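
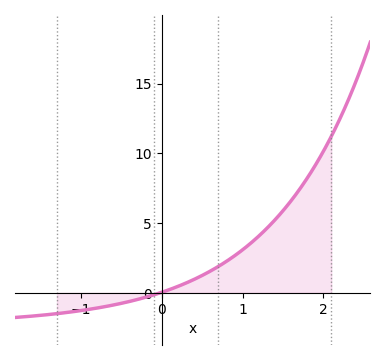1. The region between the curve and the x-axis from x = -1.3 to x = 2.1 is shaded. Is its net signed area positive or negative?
positive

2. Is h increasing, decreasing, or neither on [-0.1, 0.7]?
increasing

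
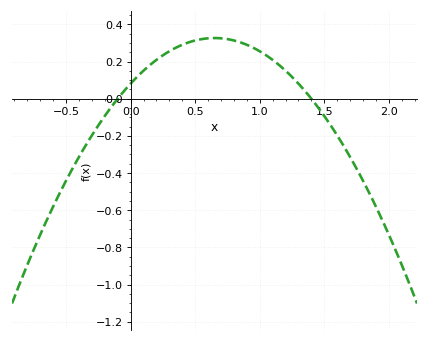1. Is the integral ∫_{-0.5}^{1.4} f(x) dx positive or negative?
positive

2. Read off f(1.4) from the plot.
0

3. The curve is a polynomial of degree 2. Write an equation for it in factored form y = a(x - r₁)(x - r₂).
y = -0.58(x + 0.1)(x - 1.4)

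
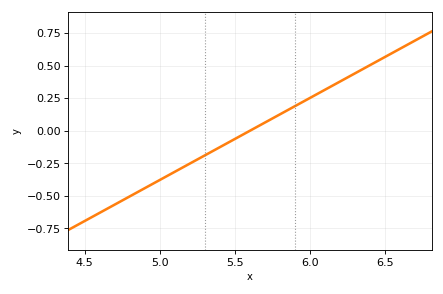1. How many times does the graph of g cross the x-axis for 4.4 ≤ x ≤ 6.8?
1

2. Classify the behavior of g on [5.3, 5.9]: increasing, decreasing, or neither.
increasing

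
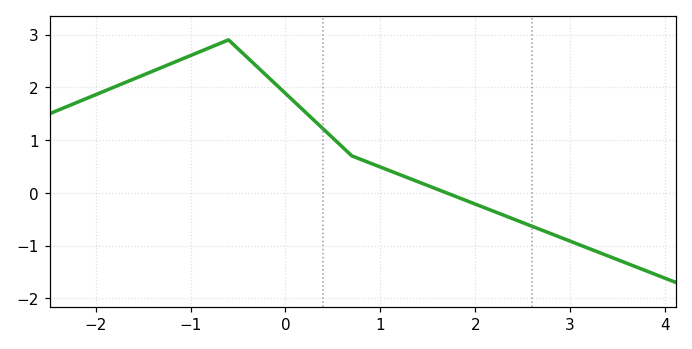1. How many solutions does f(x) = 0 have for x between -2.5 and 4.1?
1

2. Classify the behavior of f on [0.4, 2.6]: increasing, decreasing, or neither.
decreasing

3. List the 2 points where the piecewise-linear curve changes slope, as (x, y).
(-0.6, 2.9); (0.7, 0.7)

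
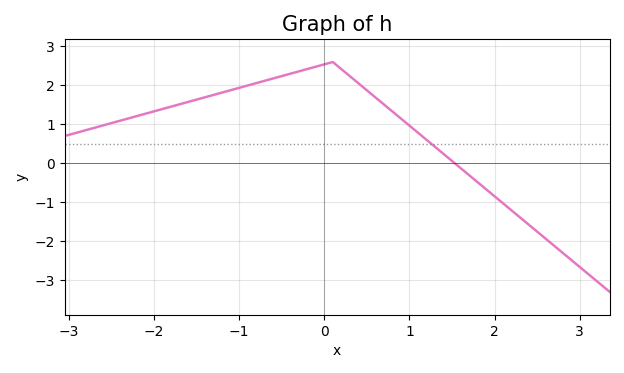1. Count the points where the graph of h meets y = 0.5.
1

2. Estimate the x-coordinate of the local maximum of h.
0.1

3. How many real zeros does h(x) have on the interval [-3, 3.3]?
1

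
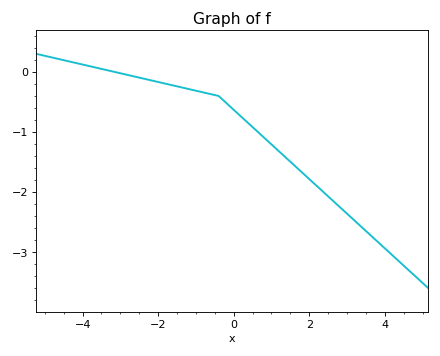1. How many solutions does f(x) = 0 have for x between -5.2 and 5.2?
1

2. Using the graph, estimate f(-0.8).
-0.342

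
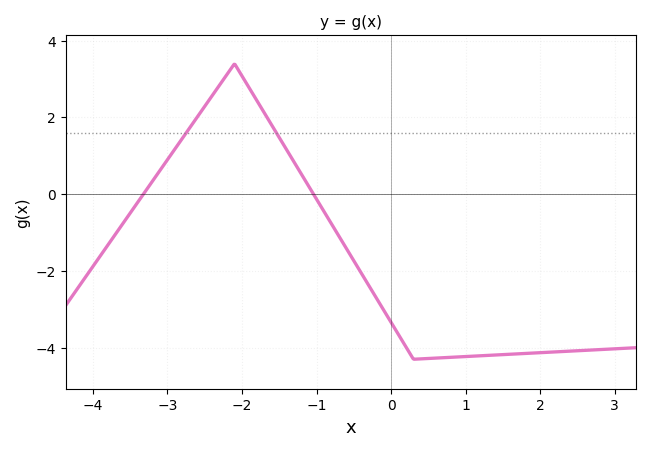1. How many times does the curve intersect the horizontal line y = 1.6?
2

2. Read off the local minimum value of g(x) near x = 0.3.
-4.3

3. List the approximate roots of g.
-3.32, -1.04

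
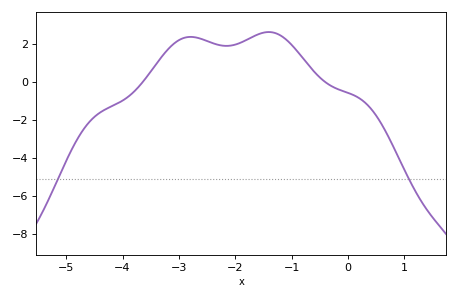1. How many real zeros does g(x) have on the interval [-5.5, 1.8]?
2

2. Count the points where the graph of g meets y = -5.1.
2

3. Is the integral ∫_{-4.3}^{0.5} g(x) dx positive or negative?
positive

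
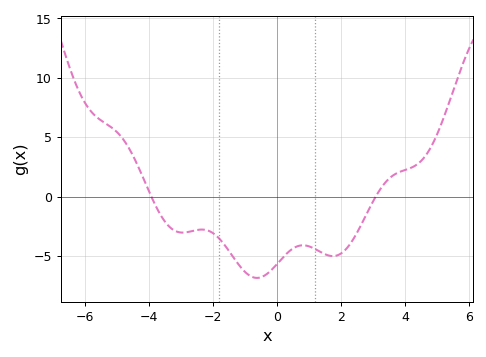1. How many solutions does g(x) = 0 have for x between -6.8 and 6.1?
2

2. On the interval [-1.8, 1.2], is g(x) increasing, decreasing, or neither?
neither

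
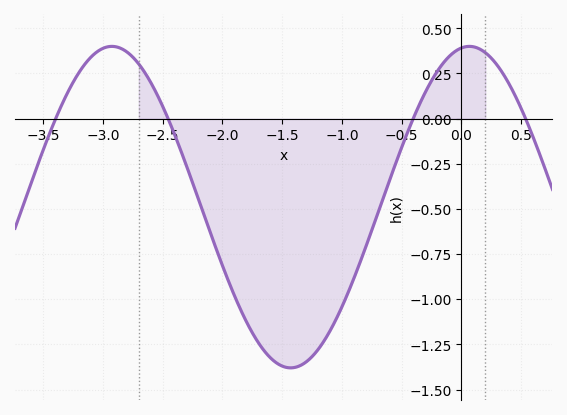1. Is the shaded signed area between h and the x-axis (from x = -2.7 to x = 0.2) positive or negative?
negative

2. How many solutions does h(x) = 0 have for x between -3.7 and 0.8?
4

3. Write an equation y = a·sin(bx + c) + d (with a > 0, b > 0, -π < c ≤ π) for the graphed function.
y = 0.89sin(2.1x + 1.43) - 0.49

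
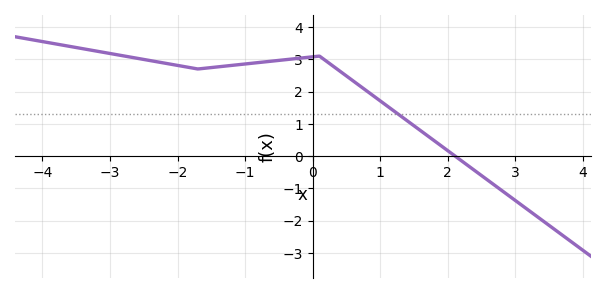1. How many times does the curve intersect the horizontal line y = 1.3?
1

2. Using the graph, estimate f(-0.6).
2.9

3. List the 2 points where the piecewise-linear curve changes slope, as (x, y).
(-1.7, 2.7); (0.1, 3.1)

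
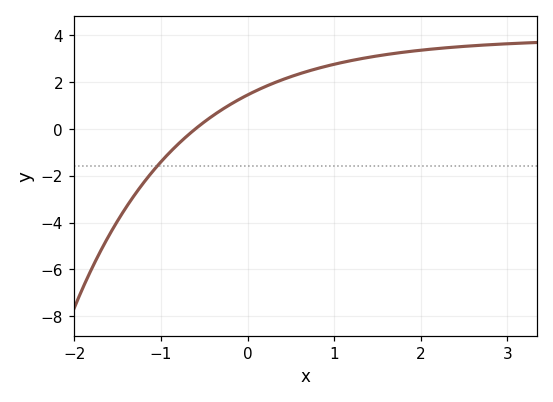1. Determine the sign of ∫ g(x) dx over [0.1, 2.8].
positive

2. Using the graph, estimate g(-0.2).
1.04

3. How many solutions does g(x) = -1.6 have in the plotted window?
1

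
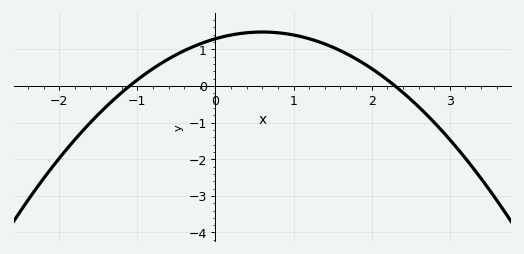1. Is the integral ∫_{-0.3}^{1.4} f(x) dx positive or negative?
positive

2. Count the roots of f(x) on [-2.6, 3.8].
2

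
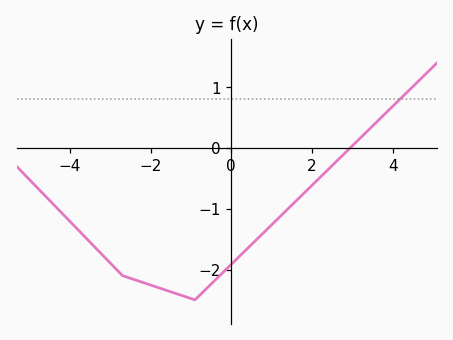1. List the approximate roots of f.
3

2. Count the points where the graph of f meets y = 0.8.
1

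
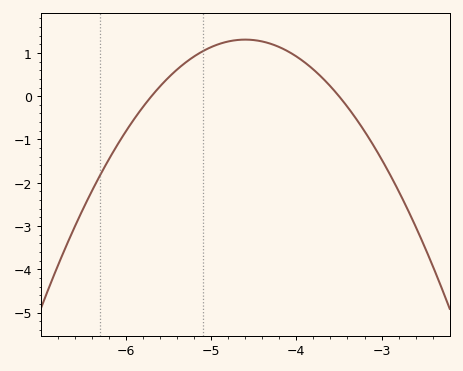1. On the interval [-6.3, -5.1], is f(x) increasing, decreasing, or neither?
increasing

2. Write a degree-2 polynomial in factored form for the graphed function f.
y = -1.08(x + 5.7)(x + 3.5)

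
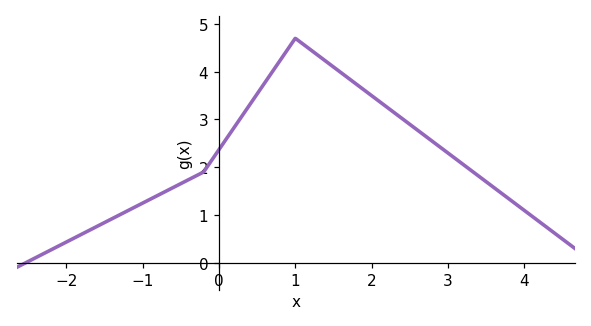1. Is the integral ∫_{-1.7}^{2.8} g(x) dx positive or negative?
positive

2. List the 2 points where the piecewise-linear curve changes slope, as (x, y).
(-0.2, 1.9); (1, 4.7)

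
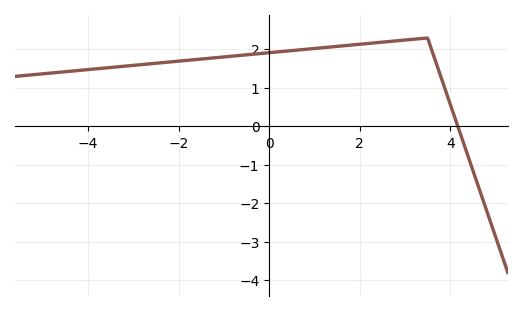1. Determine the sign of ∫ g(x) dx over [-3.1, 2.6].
positive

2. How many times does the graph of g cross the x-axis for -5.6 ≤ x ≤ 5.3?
1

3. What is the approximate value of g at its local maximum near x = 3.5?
2.3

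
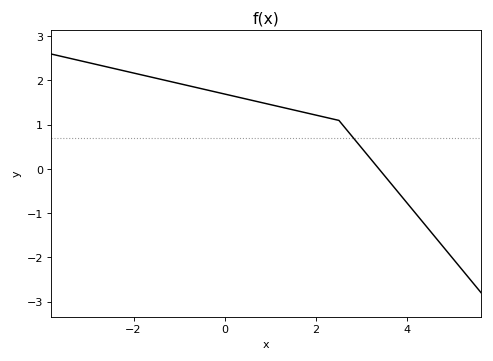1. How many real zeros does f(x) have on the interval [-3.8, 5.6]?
1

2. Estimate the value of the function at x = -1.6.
2.1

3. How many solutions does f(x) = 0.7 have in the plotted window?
1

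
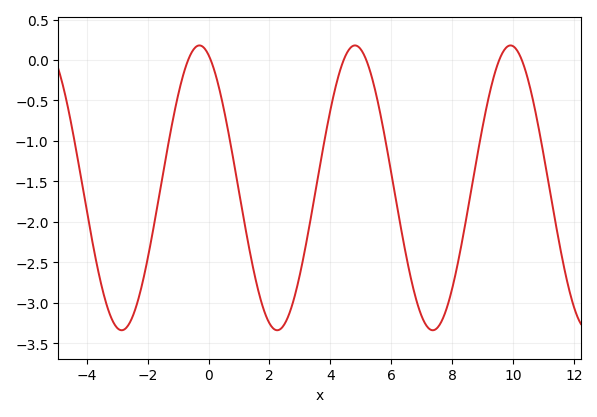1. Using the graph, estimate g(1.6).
-2.8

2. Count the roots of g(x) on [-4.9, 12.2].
6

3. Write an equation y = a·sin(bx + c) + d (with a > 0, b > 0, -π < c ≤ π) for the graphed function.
y = 1.76sin(1.23x + 1.94) - 1.58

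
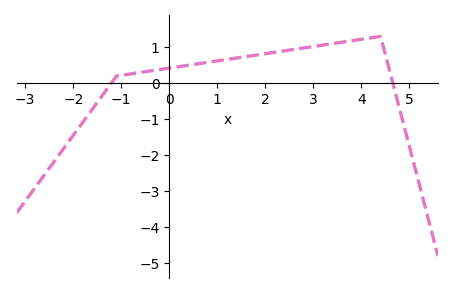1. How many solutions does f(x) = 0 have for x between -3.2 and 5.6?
2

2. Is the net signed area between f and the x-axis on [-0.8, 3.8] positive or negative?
positive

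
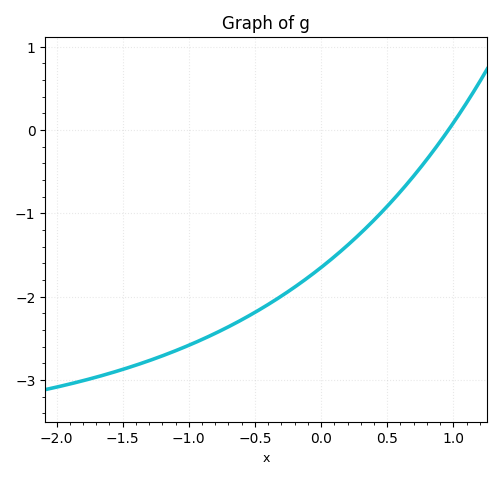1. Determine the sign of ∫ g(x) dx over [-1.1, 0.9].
negative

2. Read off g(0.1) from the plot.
-1.5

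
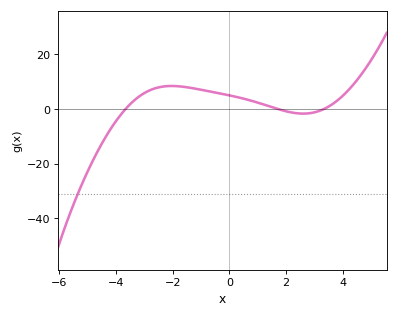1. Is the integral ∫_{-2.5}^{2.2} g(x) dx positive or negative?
positive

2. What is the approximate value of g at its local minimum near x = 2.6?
-2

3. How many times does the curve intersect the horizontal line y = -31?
1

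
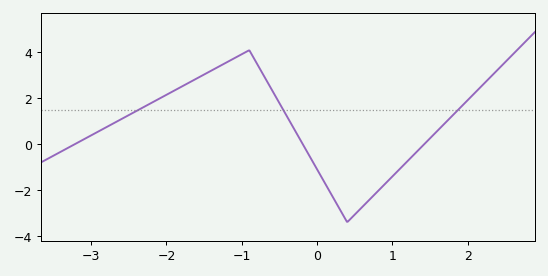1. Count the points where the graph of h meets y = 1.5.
3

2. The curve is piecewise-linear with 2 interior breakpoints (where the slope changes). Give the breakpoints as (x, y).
(-0.9, 4.1); (0.4, -3.4)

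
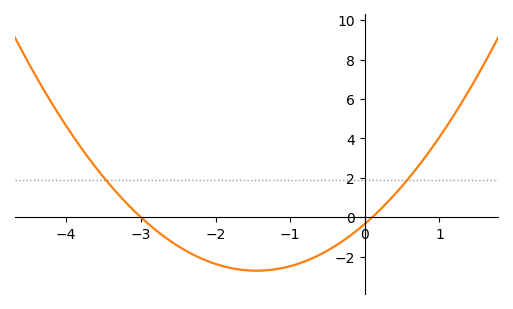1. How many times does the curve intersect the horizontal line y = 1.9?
2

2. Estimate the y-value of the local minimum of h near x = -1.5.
-2.8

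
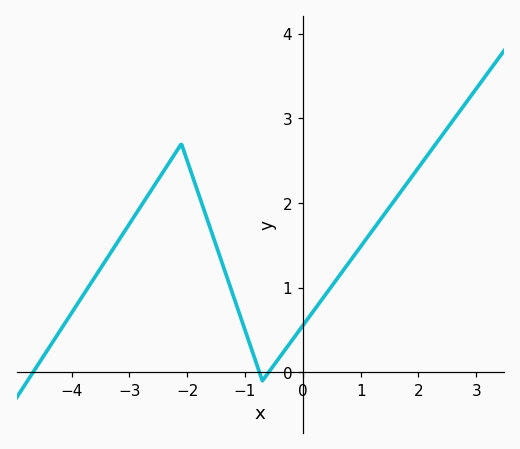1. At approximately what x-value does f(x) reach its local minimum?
-0.6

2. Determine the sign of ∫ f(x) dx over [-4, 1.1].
positive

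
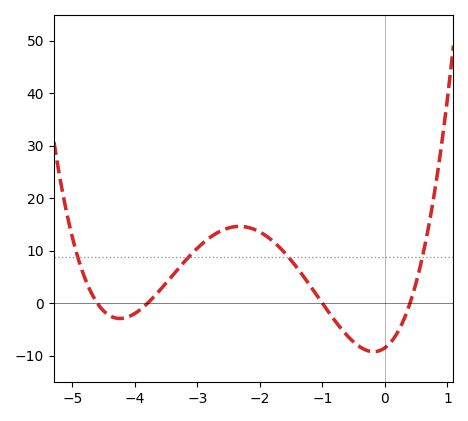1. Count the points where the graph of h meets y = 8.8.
4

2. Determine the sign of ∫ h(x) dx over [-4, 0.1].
positive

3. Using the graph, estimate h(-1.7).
10.8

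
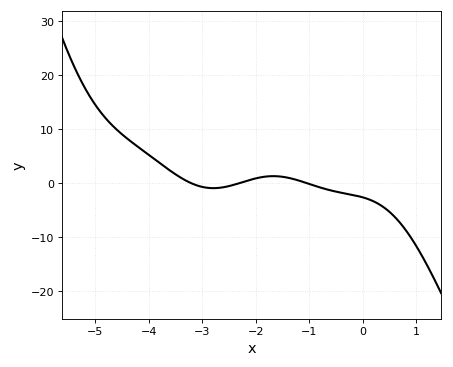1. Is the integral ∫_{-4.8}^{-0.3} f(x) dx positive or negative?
positive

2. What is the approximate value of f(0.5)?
-5.36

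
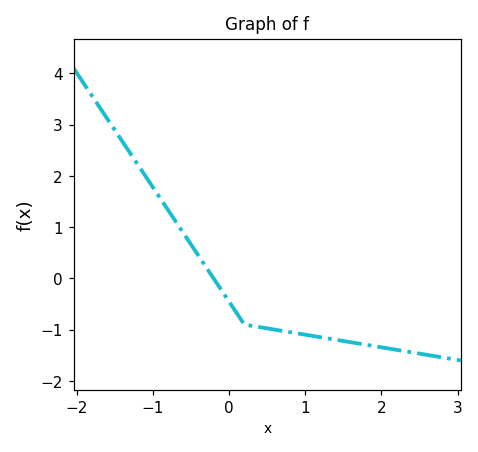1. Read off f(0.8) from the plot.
-1.05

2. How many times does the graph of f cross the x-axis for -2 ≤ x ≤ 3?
1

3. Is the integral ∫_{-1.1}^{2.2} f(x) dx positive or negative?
negative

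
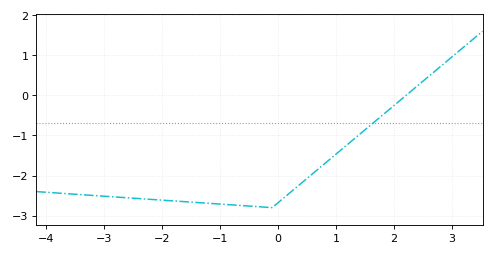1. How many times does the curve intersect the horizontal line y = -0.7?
1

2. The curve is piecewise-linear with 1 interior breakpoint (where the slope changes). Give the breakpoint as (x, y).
(-0.1, -2.8)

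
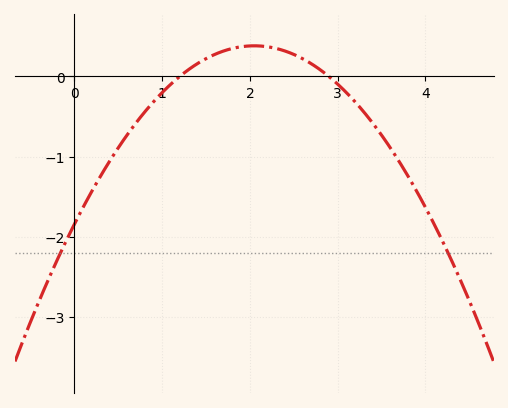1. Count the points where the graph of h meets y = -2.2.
2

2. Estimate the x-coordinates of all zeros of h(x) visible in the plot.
1.2, 2.9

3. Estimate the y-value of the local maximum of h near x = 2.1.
0.383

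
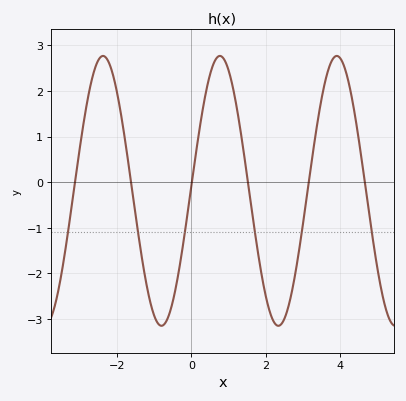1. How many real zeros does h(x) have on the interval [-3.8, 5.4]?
6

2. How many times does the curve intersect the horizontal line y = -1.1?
6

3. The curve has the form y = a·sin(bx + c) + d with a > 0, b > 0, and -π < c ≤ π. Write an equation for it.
y = 2.96sin(2x + 0.04) - 0.19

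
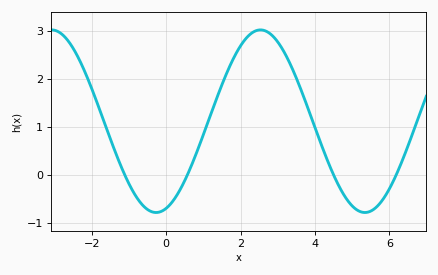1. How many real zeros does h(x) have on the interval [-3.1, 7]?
4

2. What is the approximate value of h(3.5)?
2.02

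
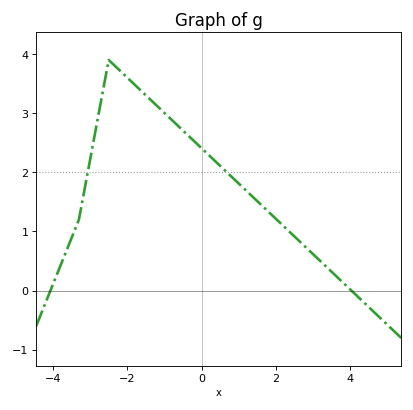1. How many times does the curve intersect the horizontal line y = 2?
2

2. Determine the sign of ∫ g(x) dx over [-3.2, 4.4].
positive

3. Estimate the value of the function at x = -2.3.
3.8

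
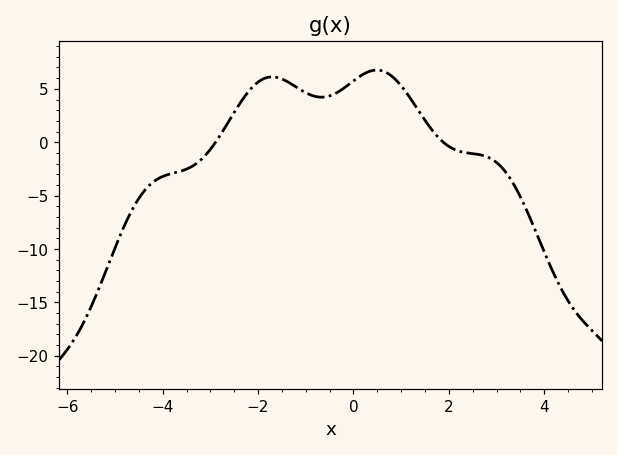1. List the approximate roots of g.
-2.8, 1.8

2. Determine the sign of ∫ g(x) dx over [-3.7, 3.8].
positive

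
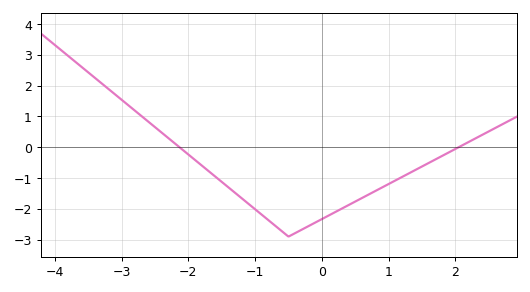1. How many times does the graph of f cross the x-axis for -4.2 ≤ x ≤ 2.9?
2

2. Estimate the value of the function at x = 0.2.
-2.1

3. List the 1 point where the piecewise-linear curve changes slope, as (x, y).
(-0.5, -2.9)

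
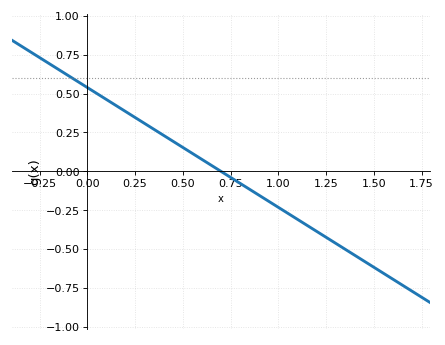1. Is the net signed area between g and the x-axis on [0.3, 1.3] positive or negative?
negative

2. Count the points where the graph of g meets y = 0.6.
1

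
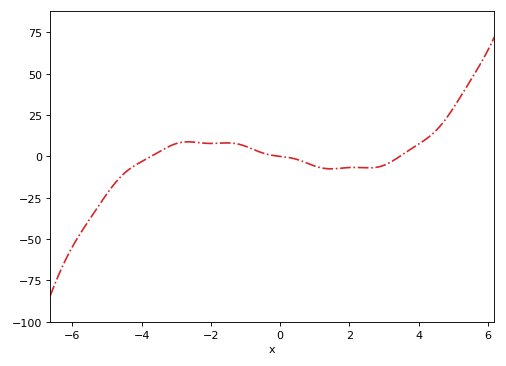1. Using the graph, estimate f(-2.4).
8.4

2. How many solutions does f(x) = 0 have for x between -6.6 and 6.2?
3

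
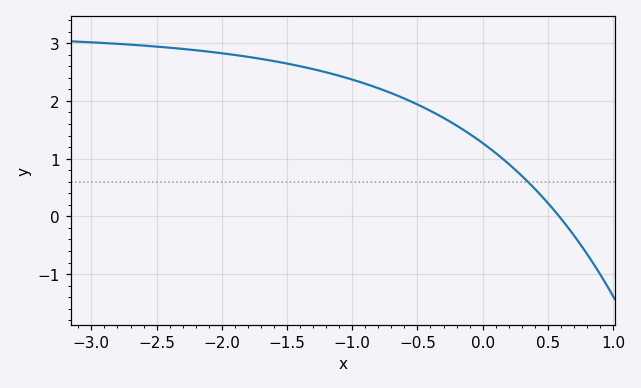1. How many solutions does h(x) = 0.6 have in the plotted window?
1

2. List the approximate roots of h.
0.587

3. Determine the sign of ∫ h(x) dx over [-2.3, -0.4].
positive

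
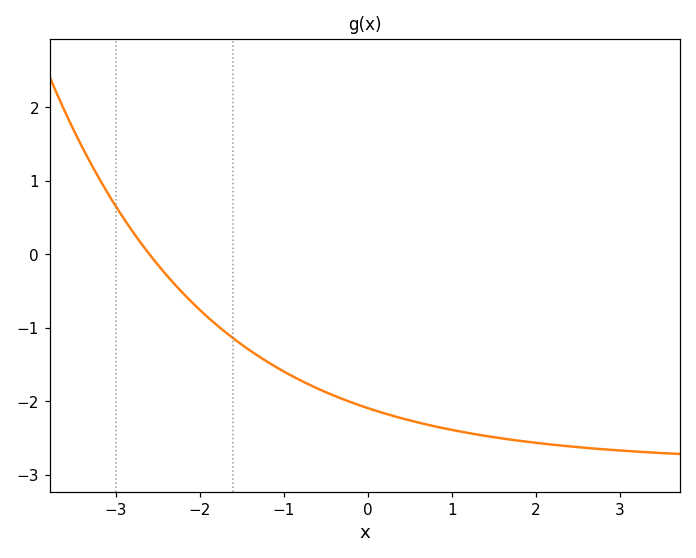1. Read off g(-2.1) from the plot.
-0.644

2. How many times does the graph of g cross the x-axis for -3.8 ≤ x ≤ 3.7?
1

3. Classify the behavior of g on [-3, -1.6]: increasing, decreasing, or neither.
decreasing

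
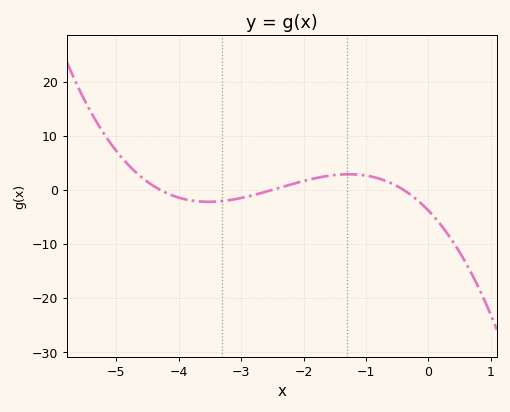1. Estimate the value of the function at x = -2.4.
0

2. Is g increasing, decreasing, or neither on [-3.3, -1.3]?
increasing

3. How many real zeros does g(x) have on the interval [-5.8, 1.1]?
3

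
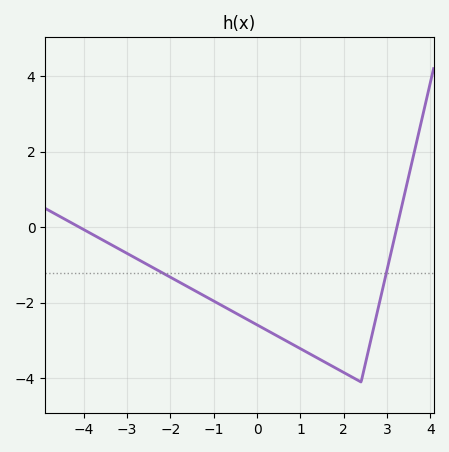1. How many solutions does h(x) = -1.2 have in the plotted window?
2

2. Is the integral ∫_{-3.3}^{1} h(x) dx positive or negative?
negative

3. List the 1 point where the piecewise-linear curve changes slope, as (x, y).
(2.4, -4.1)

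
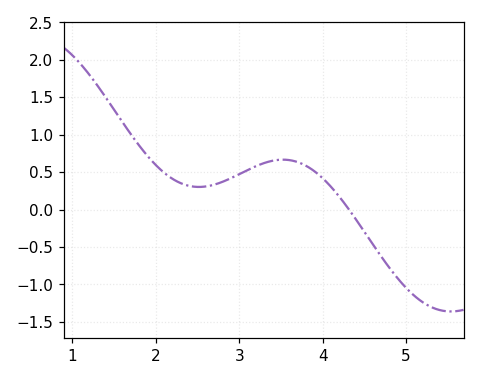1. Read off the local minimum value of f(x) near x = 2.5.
0.3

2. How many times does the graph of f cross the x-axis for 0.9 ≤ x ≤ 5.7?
1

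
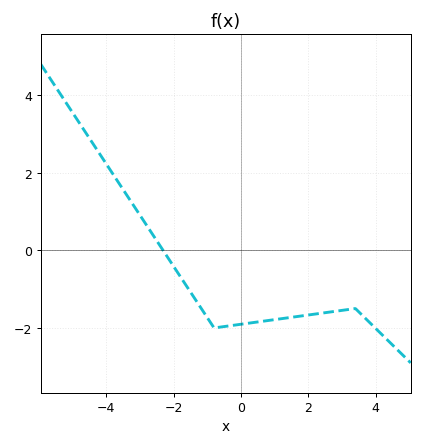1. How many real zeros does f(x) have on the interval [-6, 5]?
1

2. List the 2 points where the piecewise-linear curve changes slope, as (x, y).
(-0.8, -2); (3.4, -1.5)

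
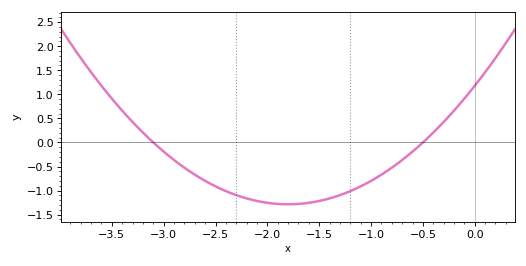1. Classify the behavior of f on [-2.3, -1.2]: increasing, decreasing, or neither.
neither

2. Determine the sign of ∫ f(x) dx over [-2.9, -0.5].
negative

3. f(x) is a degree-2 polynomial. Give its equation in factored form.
y = 0.76(x + 3.1)(x + 0.5)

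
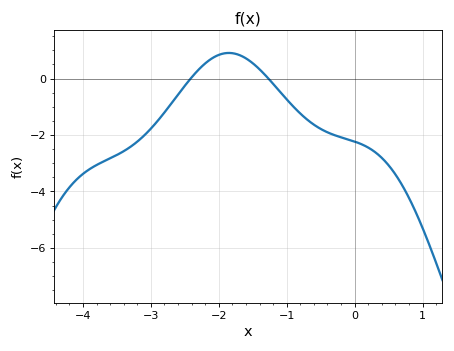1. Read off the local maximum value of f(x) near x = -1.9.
1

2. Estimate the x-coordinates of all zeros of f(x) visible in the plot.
-2.4, -1.3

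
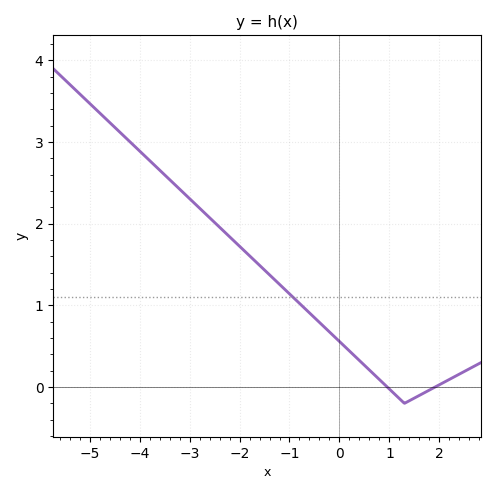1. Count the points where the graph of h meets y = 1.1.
1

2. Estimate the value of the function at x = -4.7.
3.3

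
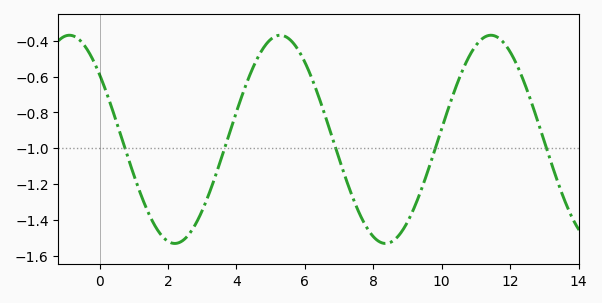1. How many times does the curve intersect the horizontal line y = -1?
5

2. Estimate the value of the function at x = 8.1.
-1.51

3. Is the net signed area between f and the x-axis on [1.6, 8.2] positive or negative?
negative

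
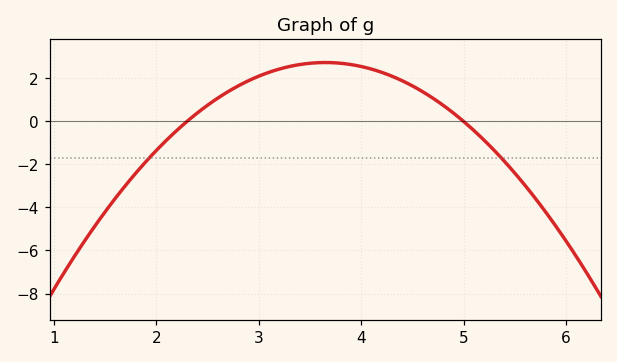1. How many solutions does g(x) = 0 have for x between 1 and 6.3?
2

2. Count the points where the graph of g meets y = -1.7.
2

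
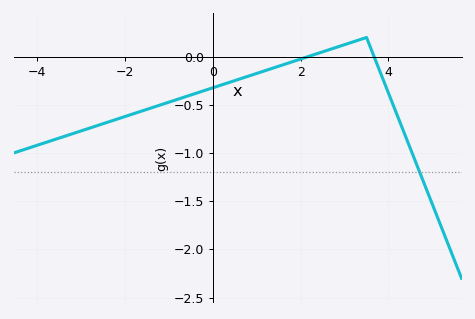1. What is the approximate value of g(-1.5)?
-0.55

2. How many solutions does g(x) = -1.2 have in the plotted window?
1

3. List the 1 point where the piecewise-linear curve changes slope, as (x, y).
(3.5, 0.2)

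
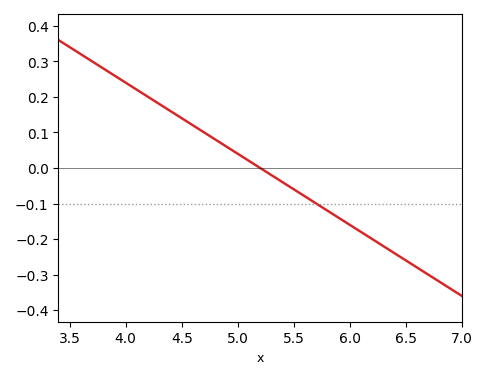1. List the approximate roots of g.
5.2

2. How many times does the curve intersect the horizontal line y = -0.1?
1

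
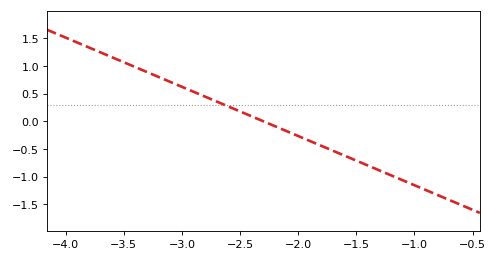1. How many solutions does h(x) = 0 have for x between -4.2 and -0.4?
1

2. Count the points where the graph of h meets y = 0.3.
1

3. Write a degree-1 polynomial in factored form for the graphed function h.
y = -0.89(x + 2.3)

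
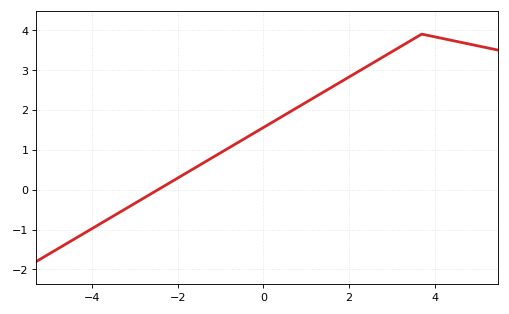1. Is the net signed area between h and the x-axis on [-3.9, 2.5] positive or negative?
positive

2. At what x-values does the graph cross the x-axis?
-2.46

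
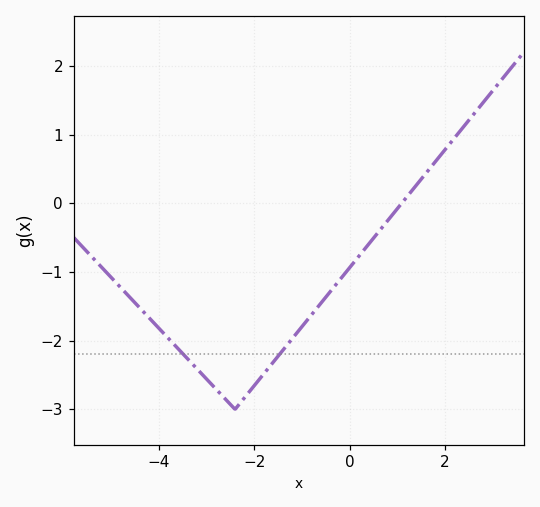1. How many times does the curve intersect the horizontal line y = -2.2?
2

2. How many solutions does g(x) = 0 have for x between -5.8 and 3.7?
1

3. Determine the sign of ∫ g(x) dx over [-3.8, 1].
negative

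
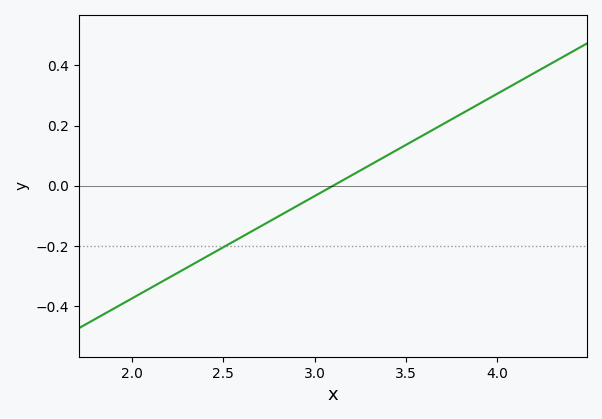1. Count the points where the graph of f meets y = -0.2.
1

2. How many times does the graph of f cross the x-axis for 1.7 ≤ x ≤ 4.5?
1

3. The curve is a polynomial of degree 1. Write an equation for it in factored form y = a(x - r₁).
y = 0.34(x - 3.1)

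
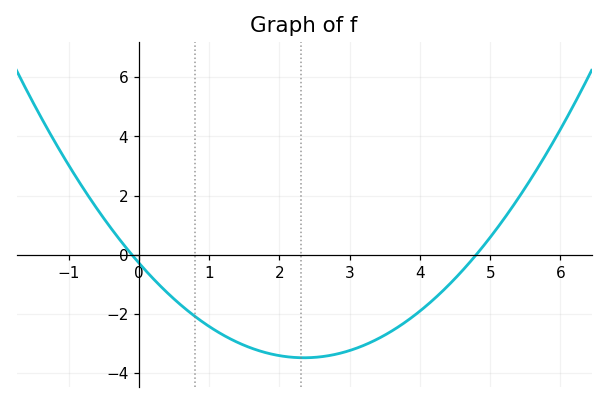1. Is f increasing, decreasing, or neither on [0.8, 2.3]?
decreasing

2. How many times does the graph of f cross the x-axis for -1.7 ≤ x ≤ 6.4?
2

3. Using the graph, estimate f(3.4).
-2.84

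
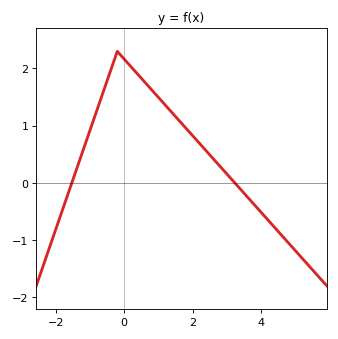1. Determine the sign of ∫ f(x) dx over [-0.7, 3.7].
positive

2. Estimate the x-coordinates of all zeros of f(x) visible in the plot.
-1.6, 3.2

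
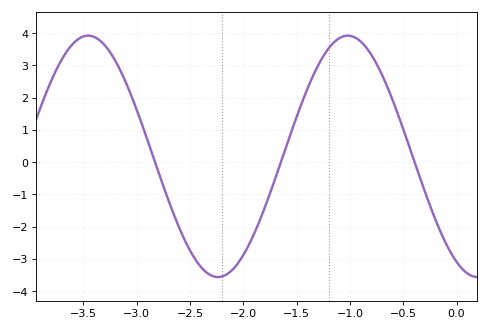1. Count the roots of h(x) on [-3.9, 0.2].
3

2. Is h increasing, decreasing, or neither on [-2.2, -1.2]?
increasing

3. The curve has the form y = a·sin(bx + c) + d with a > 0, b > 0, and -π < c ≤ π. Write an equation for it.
y = 3.74sin(2.58x - 2.08) + 0.18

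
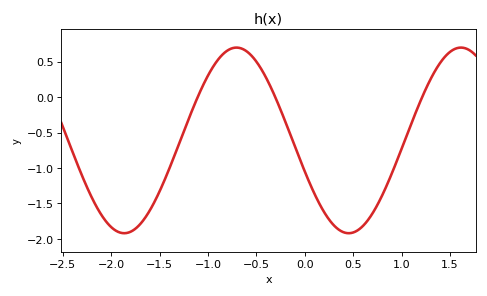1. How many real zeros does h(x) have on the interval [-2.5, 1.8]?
3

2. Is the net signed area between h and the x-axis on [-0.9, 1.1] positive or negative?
negative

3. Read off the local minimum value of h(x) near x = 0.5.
-1.92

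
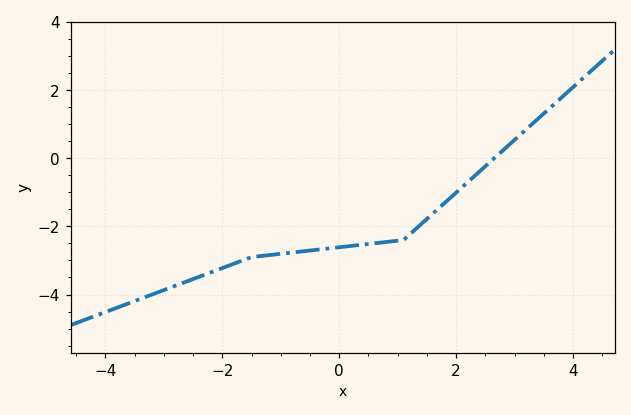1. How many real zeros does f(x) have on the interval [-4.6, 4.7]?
1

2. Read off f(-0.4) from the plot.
-2.6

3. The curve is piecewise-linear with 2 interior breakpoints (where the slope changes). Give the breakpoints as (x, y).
(-1.5, -2.9); (1.1, -2.4)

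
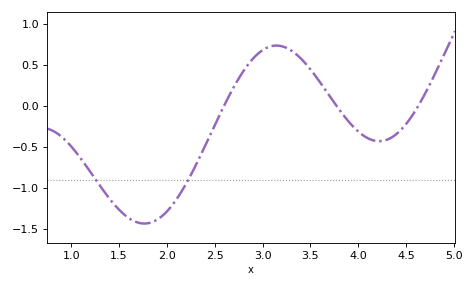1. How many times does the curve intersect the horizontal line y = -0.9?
2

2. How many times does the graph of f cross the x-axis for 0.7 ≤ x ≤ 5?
3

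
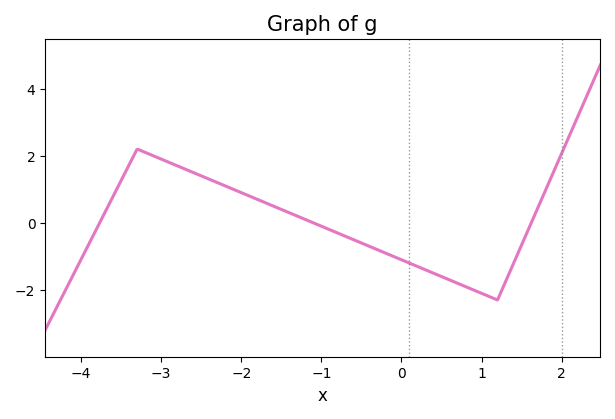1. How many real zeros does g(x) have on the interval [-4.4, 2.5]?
3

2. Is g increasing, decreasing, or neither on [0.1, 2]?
neither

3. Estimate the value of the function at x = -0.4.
-0.7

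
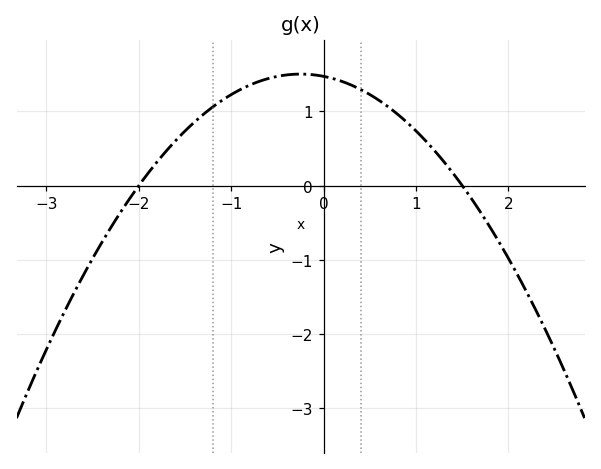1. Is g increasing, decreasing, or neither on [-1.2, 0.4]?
neither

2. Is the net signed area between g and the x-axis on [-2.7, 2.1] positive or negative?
positive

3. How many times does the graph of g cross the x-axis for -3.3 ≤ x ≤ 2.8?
2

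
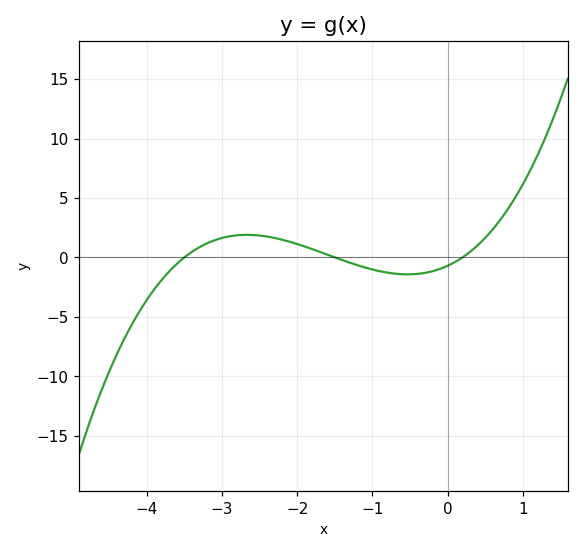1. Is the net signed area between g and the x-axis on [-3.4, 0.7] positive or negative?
positive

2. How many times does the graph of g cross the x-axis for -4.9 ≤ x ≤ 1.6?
3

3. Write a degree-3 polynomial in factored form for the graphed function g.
y = 0.68(x + 3.5)(x + 1.5)(x - 0.2)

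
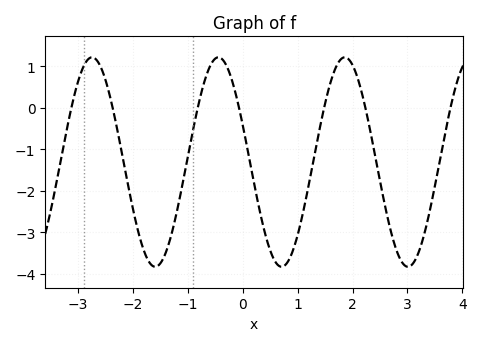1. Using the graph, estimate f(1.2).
-1.9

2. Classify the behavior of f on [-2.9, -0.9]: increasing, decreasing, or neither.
neither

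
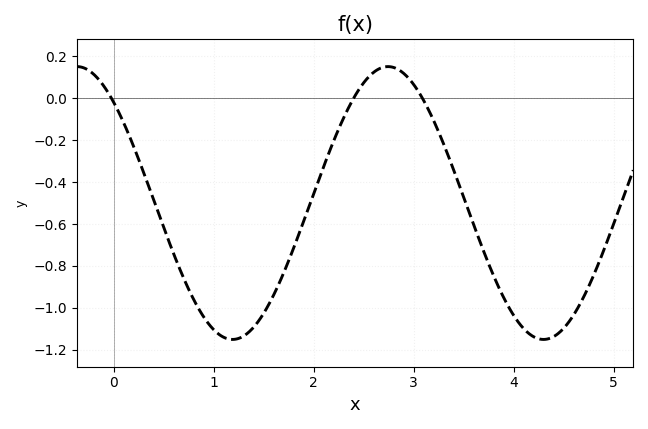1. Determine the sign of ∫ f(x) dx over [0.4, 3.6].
negative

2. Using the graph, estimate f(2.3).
-0.1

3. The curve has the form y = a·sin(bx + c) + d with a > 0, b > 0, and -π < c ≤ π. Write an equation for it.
y = 0.65sin(2x + 2.3) - 0.5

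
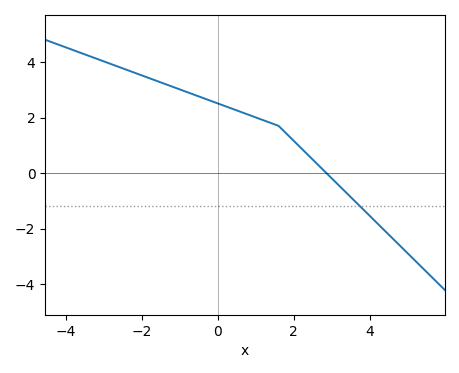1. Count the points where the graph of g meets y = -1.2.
1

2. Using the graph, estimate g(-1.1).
3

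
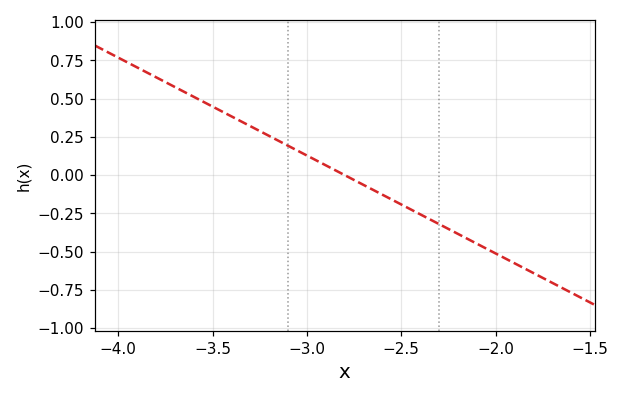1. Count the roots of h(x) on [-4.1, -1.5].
1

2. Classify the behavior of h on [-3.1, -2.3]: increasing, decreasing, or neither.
decreasing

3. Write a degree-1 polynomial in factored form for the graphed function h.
y = -0.64(x + 2.8)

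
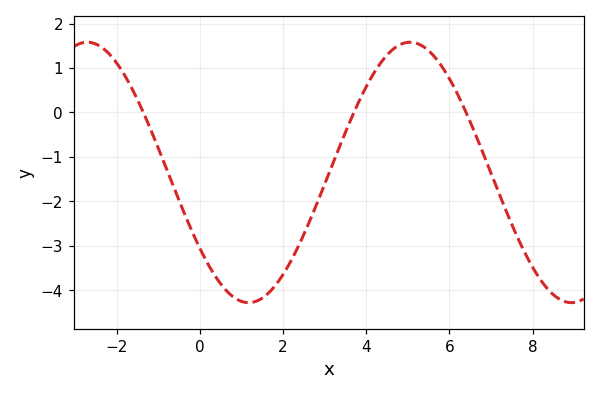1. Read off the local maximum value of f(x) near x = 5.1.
1.58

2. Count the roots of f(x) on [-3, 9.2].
3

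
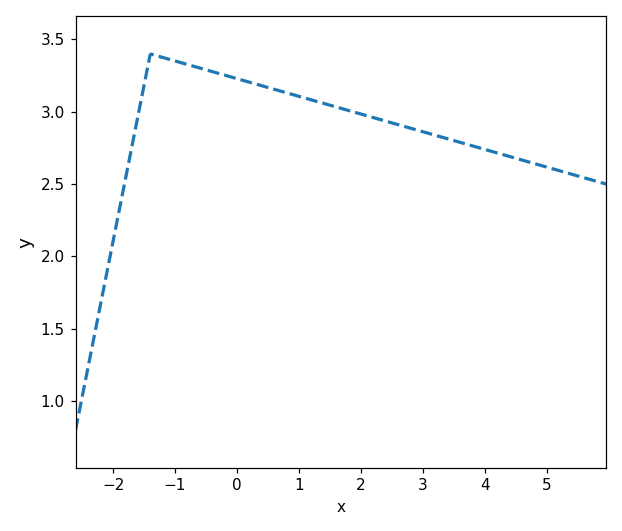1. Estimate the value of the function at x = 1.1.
3.09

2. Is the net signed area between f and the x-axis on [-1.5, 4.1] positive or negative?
positive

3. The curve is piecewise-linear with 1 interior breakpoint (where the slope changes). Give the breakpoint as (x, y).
(-1.4, 3.4)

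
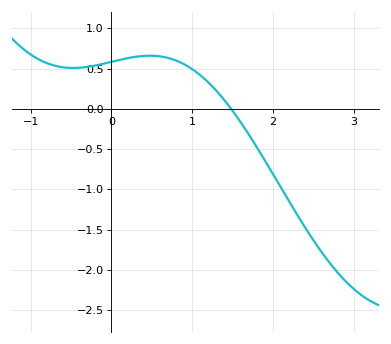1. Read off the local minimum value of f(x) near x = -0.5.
0.508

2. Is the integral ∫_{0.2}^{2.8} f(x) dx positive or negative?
negative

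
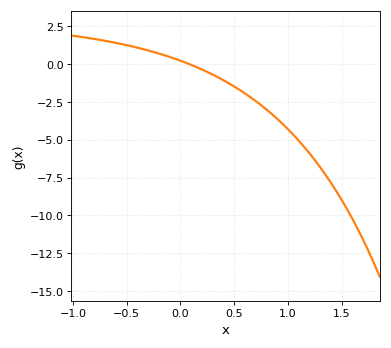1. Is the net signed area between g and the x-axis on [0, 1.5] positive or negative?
negative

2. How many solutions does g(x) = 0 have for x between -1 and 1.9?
1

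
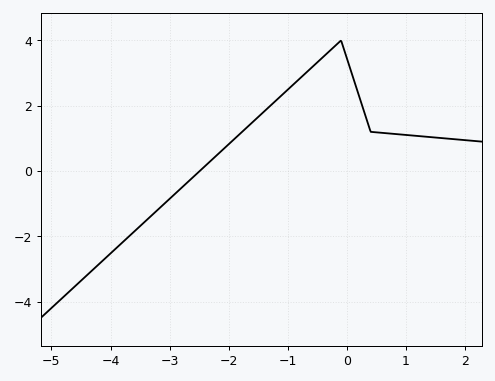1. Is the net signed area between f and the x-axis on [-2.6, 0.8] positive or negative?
positive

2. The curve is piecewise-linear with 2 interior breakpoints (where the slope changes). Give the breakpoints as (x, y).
(-0.1, 4); (0.4, 1.2)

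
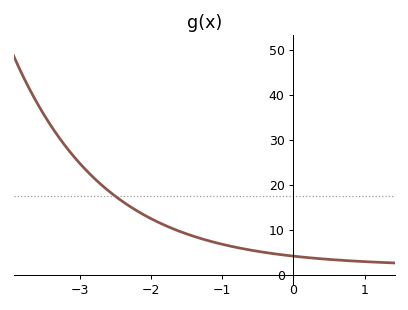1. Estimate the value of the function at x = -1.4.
9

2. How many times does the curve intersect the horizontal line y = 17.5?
1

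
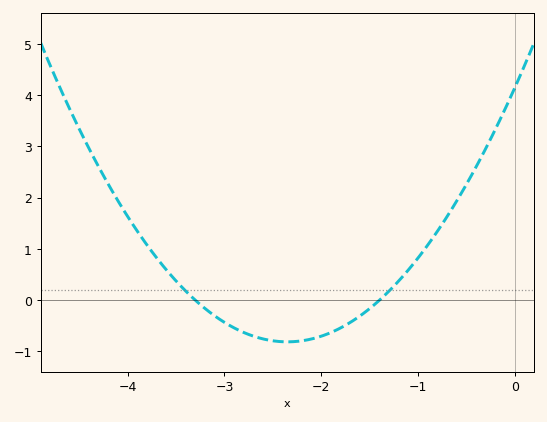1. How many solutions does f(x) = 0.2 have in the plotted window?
2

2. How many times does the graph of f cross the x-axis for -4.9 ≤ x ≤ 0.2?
2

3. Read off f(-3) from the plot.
-0.432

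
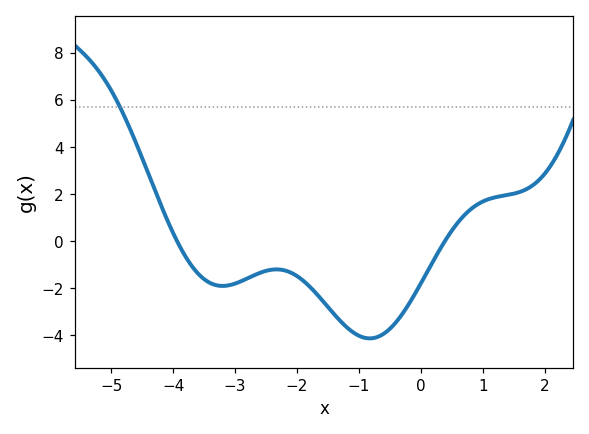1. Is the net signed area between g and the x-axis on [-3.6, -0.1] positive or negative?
negative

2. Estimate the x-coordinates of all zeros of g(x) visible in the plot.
-4, 0.4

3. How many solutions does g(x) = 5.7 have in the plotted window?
1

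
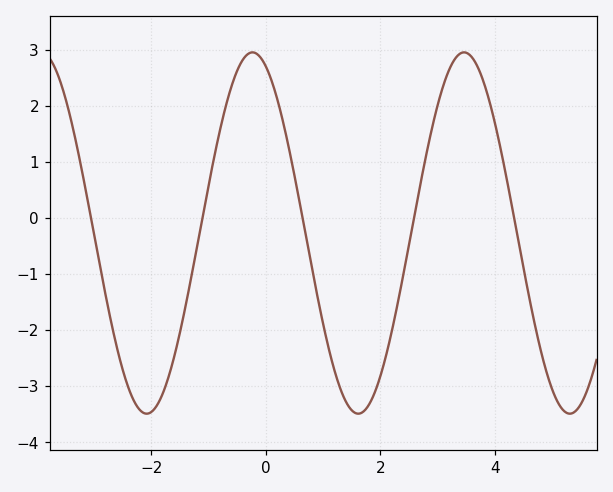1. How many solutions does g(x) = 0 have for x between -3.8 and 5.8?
5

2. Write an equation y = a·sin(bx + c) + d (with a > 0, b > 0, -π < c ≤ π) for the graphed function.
y = 3.22sin(1.7x + 1.97) - 0.27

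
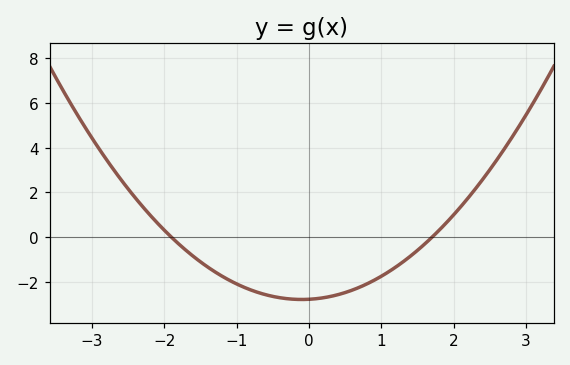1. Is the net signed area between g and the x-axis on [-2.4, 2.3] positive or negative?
negative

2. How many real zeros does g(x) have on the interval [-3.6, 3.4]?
2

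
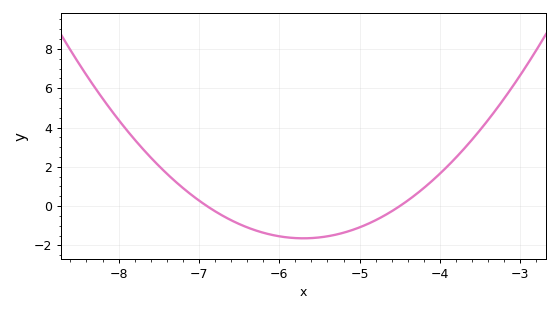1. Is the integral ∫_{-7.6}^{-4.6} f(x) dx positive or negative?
negative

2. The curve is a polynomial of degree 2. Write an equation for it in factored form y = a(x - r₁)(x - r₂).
y = 1.14(x + 6.9)(x + 4.5)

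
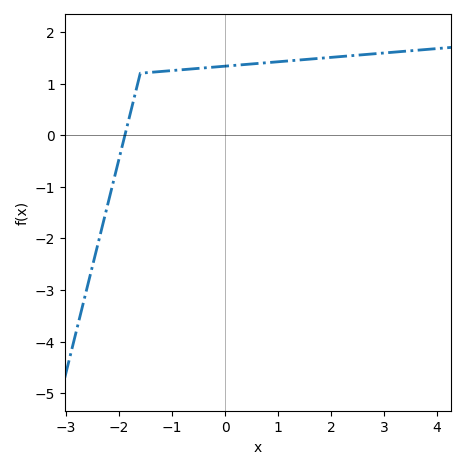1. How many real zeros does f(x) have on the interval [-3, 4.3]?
1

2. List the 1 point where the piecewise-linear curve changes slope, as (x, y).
(-1.6, 1.2)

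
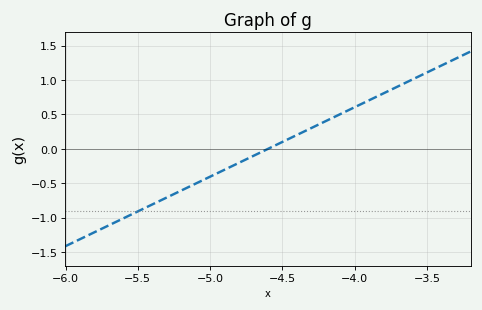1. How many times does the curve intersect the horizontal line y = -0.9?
1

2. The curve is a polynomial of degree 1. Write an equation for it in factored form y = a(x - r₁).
y = 1.01(x + 4.6)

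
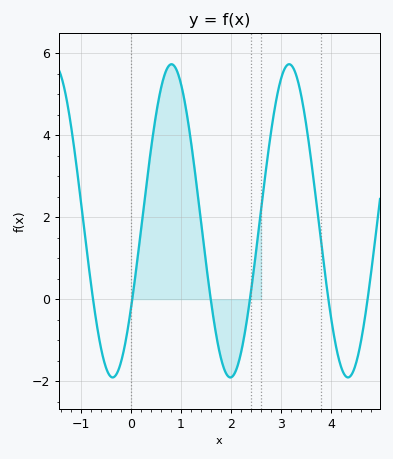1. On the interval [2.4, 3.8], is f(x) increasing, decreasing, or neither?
neither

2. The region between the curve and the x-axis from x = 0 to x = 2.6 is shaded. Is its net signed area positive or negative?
positive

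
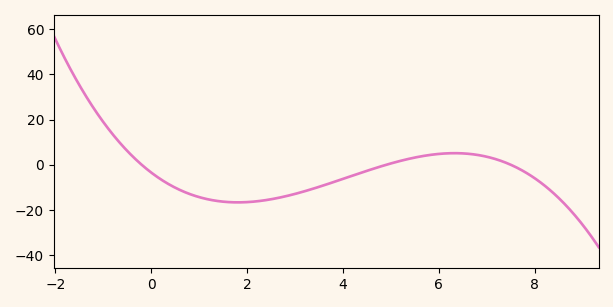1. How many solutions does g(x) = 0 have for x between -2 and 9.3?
3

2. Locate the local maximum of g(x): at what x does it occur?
6.33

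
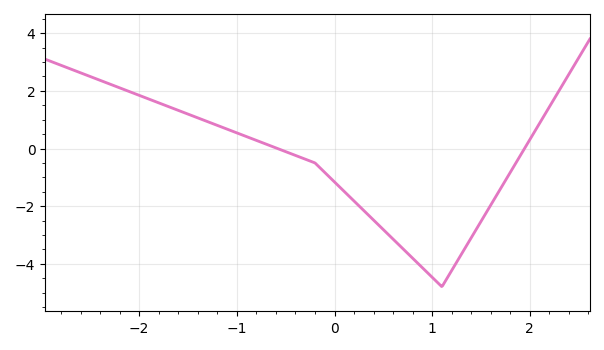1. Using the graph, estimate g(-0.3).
-0.4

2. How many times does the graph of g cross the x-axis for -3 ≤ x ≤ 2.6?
2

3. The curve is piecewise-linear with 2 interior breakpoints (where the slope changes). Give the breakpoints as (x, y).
(-0.2, -0.5); (1.1, -4.8)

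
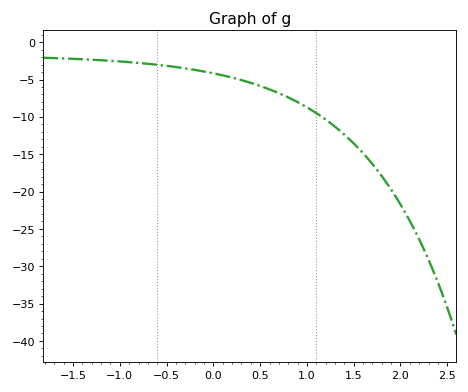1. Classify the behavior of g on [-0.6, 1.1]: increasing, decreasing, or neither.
decreasing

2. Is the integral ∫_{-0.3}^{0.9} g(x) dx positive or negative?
negative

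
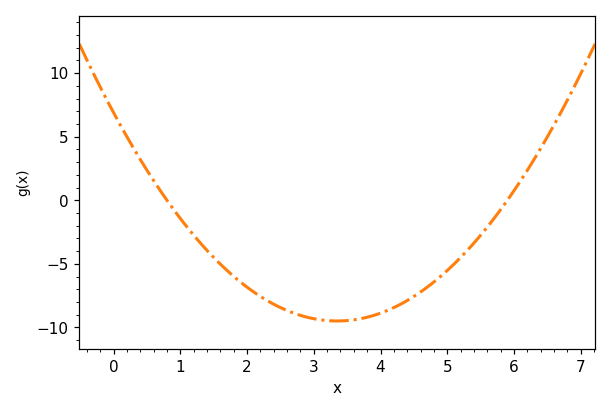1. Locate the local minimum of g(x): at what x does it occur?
3.35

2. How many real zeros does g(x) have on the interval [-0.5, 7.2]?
2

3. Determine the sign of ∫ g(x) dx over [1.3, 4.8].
negative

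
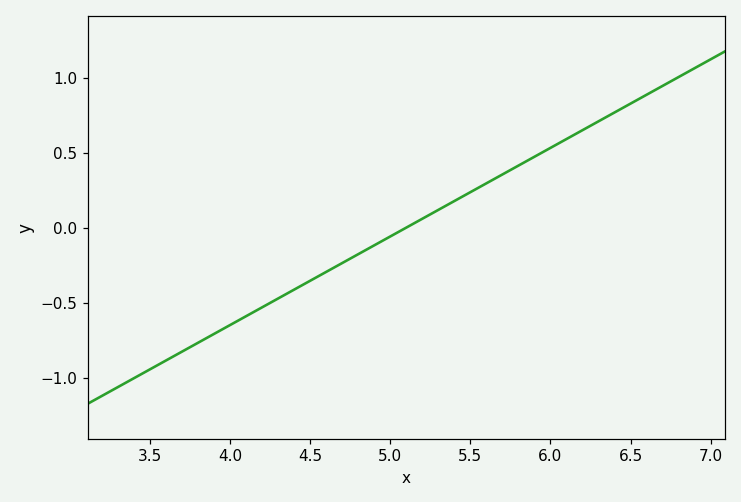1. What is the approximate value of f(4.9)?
-0.118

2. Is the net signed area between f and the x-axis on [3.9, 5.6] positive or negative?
negative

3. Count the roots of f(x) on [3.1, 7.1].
1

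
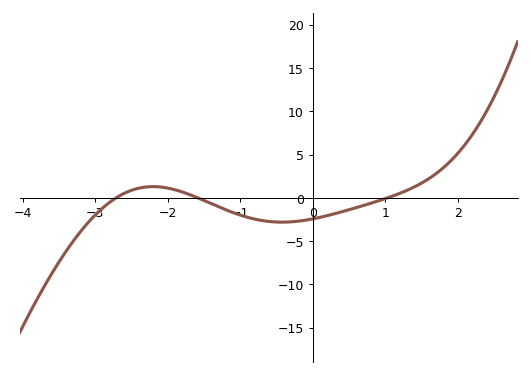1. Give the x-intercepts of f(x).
-2.7, -1.6, 1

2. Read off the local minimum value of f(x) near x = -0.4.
-3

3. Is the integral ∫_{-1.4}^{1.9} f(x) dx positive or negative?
negative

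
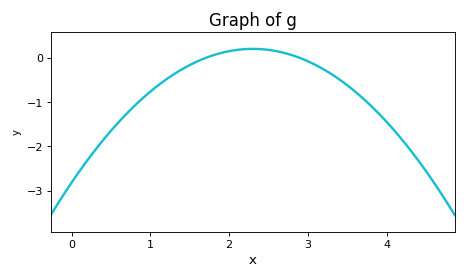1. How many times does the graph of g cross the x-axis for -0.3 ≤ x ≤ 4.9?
2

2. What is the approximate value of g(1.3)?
-0.4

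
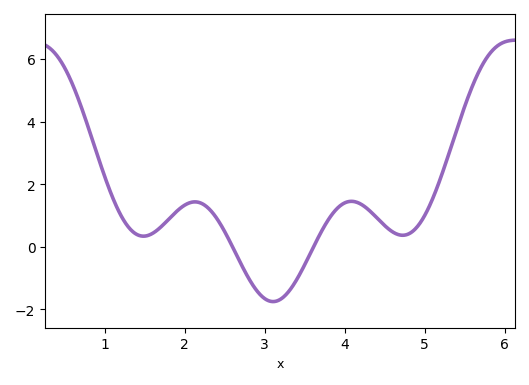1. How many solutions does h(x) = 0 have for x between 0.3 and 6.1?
2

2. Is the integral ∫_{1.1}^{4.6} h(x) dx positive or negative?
positive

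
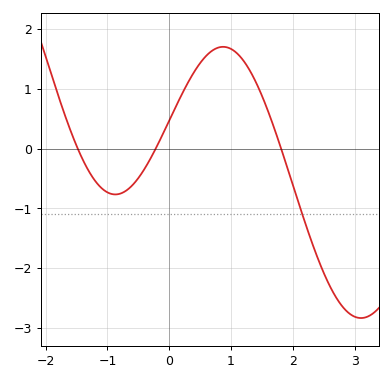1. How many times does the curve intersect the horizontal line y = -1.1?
1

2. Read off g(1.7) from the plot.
0.3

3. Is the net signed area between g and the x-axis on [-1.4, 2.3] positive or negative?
positive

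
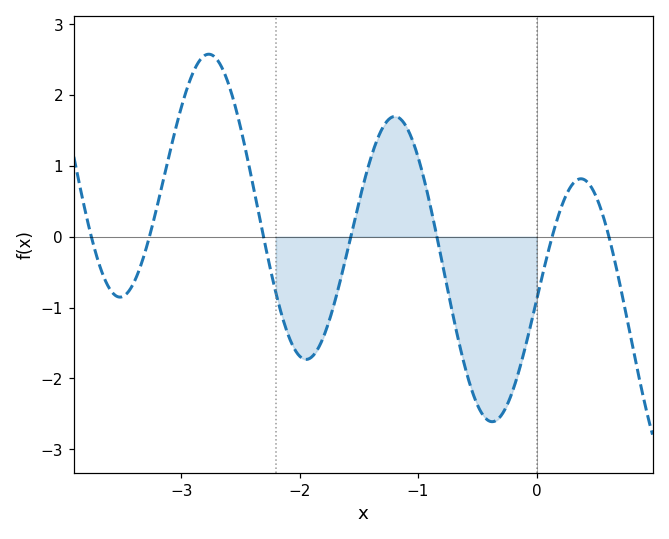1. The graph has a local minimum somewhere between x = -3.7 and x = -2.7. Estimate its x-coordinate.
-3.5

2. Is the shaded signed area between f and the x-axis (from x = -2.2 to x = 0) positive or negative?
negative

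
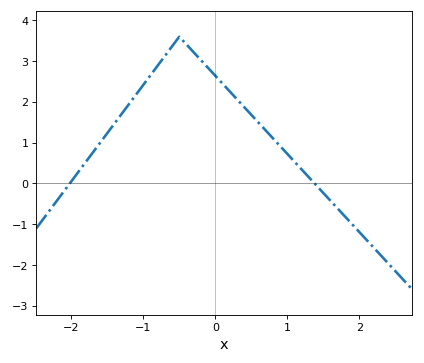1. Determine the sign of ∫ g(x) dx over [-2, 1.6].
positive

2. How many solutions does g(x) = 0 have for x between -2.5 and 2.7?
2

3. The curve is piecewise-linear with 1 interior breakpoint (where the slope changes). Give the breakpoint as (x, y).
(-0.5, 3.6)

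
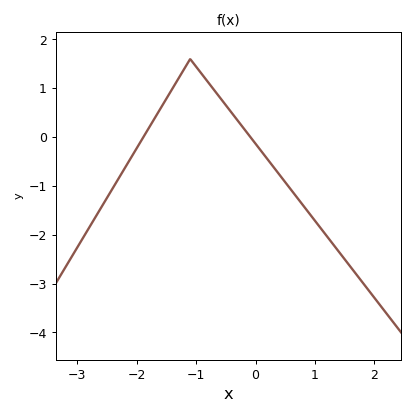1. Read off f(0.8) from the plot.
-1.4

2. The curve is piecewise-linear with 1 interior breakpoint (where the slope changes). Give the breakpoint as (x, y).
(-1.1, 1.6)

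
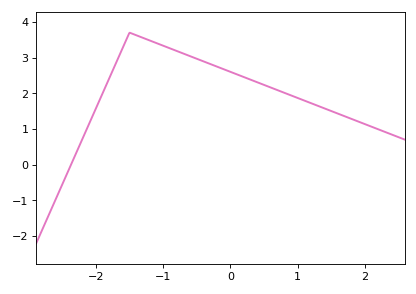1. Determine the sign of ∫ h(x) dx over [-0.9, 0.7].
positive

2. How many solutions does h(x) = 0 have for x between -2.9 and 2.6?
1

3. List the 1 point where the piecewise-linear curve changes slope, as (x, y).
(-1.5, 3.7)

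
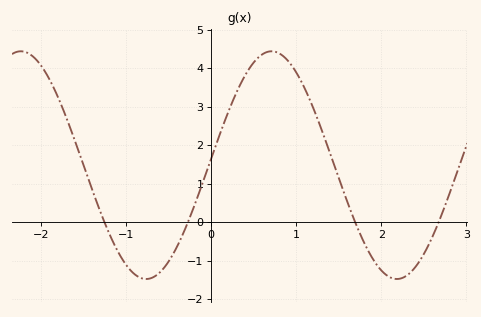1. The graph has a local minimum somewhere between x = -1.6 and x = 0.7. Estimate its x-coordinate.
-0.8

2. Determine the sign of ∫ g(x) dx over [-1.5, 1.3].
positive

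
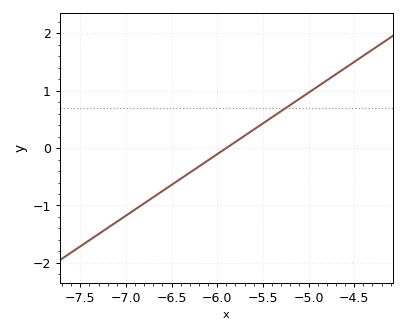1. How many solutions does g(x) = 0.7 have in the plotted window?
1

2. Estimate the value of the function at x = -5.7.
0.2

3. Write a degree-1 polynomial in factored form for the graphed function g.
y = 1.07(x + 5.9)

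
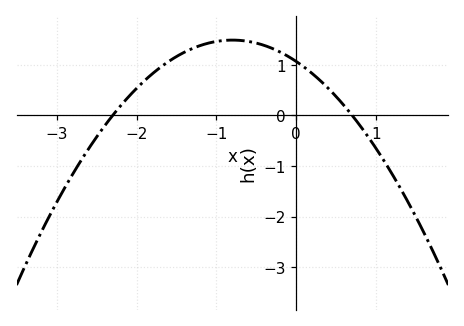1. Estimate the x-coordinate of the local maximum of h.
-0.8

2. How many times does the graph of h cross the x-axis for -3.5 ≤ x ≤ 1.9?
2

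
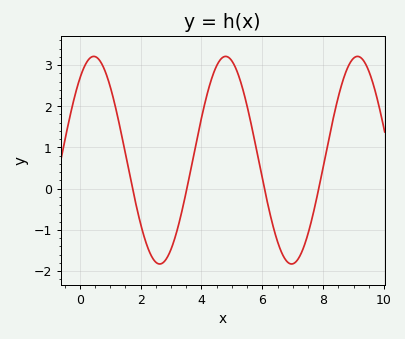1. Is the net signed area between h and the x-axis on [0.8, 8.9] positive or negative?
positive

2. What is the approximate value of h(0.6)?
3.2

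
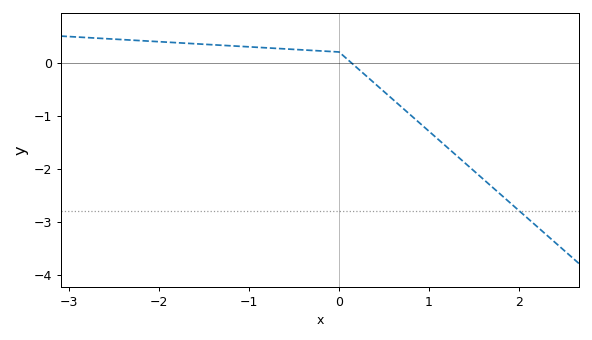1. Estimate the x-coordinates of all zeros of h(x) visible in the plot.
0.134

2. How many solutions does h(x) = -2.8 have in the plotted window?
1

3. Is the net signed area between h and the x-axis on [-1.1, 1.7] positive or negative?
negative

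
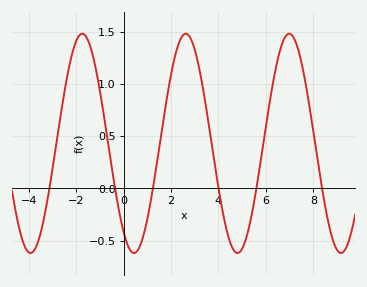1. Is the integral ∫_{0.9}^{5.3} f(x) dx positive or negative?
positive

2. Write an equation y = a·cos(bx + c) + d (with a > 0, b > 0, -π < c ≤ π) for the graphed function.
y = 1.05cos(1.44x + 2.51) + 0.43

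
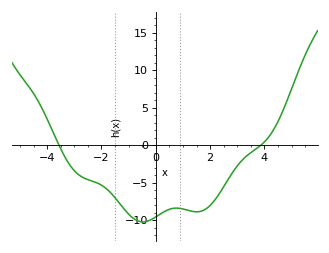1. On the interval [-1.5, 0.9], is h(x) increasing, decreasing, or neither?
neither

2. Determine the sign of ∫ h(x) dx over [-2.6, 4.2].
negative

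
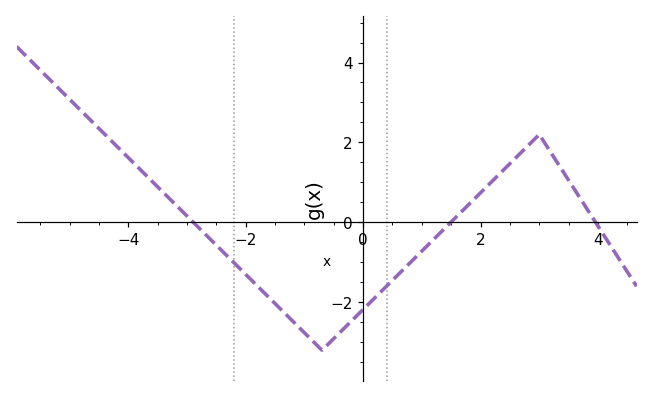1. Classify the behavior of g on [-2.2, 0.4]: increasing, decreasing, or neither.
neither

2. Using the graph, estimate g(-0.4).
-2.76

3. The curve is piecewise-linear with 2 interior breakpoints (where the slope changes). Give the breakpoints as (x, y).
(-0.7, -3.2); (3, 2.2)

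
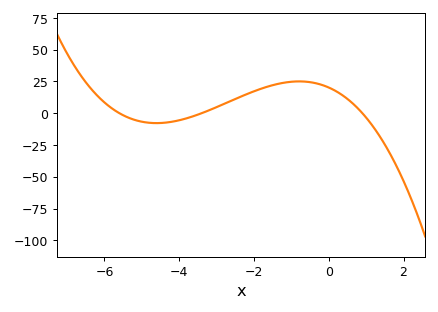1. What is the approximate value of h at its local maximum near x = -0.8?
25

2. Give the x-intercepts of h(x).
-5.6, -3.4, 0.9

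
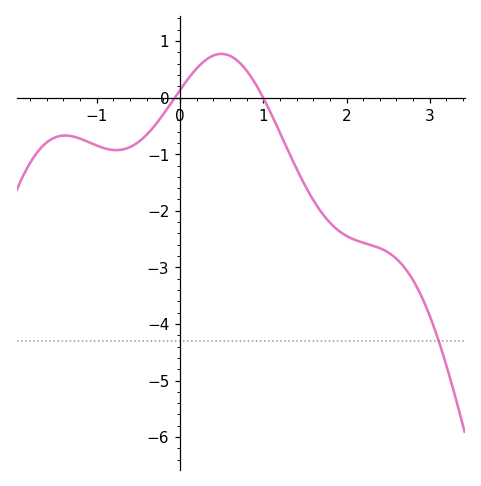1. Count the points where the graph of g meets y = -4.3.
1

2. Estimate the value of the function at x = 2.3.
-2.61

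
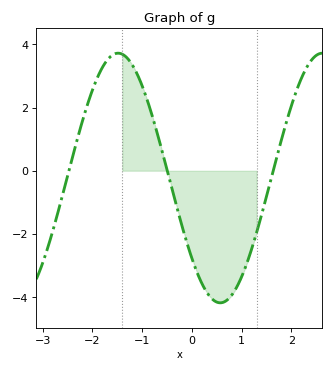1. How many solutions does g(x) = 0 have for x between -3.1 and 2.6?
3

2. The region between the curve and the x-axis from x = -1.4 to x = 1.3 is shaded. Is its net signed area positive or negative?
negative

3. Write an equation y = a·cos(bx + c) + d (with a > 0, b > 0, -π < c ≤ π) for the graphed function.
y = 3.95cos(1.53x + 2.27) - 0.23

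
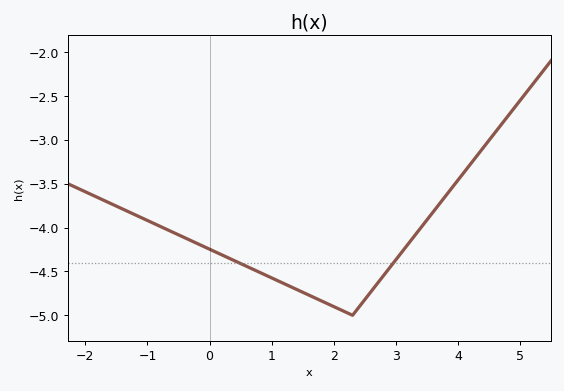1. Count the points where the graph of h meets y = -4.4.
2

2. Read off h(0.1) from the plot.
-4.3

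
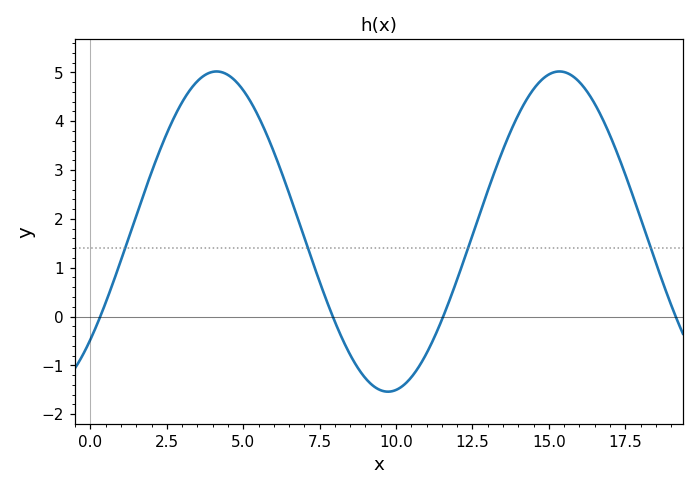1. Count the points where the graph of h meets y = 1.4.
4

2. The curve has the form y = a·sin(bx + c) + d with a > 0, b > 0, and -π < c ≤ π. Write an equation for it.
y = 3.28sin(0.56x - 0.74) + 1.74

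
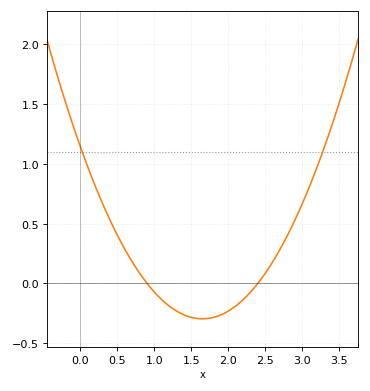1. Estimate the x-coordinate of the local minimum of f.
1.65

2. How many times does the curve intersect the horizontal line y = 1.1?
2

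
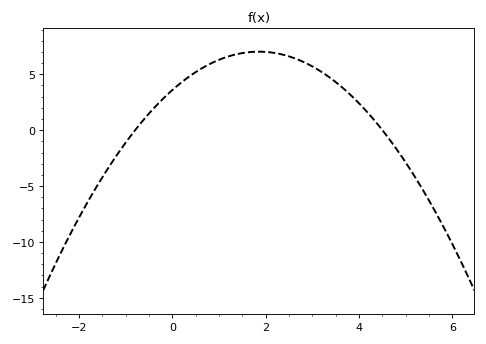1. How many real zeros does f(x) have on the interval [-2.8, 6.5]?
2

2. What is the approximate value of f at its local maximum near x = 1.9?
7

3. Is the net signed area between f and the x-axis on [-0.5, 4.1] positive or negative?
positive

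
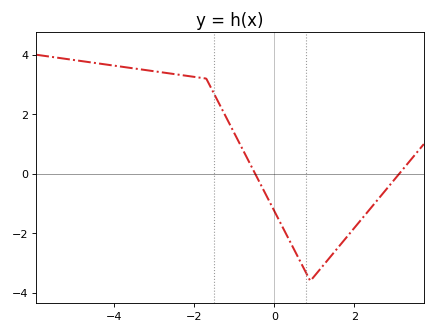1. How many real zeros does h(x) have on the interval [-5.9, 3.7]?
2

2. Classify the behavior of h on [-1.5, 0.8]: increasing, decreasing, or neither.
decreasing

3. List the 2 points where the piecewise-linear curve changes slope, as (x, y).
(-1.7, 3.2); (0.9, -3.6)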